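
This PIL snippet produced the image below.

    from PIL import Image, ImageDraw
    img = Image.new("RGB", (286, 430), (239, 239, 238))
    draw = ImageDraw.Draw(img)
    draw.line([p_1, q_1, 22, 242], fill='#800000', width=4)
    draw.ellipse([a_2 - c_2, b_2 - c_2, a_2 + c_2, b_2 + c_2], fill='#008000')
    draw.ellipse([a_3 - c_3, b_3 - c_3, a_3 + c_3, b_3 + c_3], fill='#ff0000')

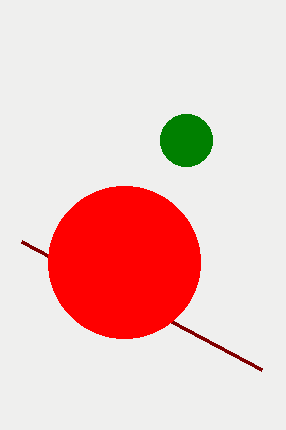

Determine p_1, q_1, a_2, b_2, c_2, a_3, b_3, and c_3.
p_1 = 262, q_1 = 370, a_2 = 186, b_2 = 140, c_2 = 26, a_3 = 124, b_3 = 262, c_3 = 76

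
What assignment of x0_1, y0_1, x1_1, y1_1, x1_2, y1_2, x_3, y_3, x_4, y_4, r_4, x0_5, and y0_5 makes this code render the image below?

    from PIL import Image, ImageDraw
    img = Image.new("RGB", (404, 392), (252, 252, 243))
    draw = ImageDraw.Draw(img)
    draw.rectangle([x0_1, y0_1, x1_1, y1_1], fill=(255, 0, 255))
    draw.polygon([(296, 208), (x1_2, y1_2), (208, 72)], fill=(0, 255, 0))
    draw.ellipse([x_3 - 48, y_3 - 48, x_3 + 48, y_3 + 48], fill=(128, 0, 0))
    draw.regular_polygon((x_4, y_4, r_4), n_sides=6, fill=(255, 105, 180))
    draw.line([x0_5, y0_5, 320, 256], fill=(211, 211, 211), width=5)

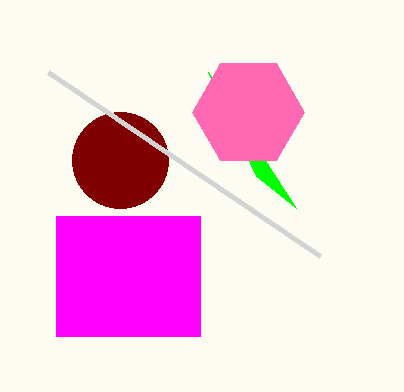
x0_1 = 56
y0_1 = 216
x1_1 = 200
y1_1 = 336
x1_2 = 256
y1_2 = 176
x_3 = 120
y_3 = 160
x_4 = 248
y_4 = 112
r_4 = 56
x0_5 = 48
y0_5 = 72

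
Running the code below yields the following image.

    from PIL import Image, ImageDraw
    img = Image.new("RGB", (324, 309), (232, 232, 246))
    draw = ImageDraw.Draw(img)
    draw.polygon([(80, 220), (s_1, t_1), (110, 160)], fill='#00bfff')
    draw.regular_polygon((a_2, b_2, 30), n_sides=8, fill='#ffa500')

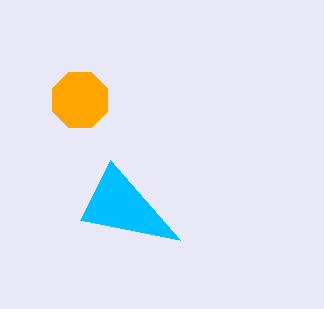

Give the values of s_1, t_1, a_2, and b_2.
s_1 = 180; t_1 = 240; a_2 = 80; b_2 = 100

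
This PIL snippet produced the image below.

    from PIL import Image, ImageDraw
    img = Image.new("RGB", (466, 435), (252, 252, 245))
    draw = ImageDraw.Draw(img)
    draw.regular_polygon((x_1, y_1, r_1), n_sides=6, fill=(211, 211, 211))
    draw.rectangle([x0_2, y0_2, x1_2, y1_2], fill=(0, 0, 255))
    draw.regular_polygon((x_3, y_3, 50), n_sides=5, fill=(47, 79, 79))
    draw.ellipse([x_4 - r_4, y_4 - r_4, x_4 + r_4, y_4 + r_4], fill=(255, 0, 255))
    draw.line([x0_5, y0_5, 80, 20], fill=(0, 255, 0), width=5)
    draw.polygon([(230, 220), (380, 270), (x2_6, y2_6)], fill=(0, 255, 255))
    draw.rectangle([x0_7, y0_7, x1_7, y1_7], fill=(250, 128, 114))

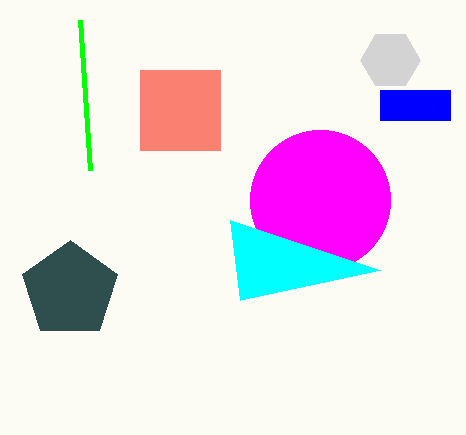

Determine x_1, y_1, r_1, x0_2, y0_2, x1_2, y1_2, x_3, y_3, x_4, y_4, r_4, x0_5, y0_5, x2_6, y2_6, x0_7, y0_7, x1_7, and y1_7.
x_1 = 390; y_1 = 60; r_1 = 30; x0_2 = 380; y0_2 = 90; x1_2 = 450; y1_2 = 120; x_3 = 70; y_3 = 290; x_4 = 320; y_4 = 200; r_4 = 70; x0_5 = 90; y0_5 = 170; x2_6 = 240; y2_6 = 300; x0_7 = 140; y0_7 = 70; x1_7 = 220; y1_7 = 150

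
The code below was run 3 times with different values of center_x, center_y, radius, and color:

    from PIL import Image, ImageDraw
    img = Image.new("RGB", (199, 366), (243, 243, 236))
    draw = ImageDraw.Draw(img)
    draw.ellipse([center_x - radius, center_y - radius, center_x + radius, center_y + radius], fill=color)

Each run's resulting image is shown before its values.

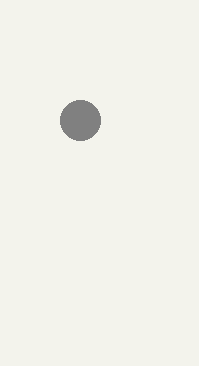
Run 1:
center_x = 80; center_y = 120; radius = 20; color = 'gray'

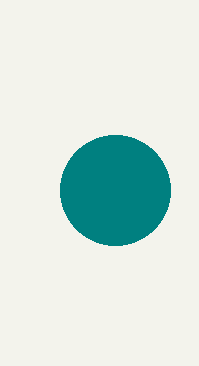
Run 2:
center_x = 115
center_y = 190
radius = 55
color = 'teal'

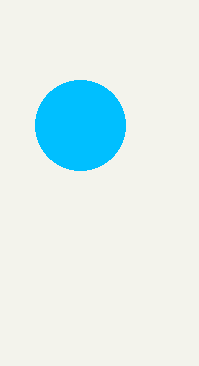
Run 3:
center_x = 80
center_y = 125
radius = 45
color = 'deepskyblue'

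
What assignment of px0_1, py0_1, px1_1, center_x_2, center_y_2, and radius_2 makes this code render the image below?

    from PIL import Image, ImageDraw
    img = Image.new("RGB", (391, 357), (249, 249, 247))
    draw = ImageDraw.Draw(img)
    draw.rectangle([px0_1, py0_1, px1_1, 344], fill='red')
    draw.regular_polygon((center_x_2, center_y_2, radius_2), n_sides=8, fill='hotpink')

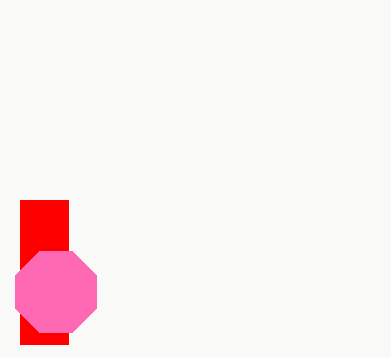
px0_1 = 20; py0_1 = 200; px1_1 = 68; center_x_2 = 56; center_y_2 = 292; radius_2 = 44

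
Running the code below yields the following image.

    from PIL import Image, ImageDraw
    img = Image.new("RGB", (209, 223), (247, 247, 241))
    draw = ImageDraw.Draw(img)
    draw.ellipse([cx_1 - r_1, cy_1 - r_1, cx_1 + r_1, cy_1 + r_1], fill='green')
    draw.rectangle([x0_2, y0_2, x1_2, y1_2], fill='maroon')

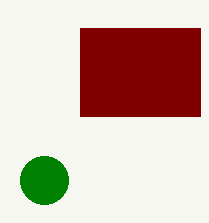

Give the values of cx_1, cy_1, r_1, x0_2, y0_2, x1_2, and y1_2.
cx_1 = 44, cy_1 = 180, r_1 = 24, x0_2 = 80, y0_2 = 28, x1_2 = 200, y1_2 = 116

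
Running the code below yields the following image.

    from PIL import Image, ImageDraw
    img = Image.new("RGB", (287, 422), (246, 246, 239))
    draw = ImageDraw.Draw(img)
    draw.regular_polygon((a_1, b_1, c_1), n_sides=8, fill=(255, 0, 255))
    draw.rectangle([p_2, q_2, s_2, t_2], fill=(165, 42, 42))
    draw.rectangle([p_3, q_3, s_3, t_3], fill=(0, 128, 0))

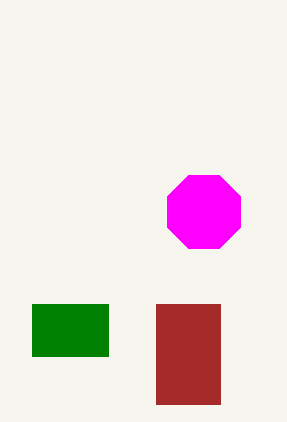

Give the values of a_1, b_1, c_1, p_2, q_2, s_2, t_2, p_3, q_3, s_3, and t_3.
a_1 = 204; b_1 = 212; c_1 = 40; p_2 = 156; q_2 = 304; s_2 = 220; t_2 = 404; p_3 = 32; q_3 = 304; s_3 = 108; t_3 = 356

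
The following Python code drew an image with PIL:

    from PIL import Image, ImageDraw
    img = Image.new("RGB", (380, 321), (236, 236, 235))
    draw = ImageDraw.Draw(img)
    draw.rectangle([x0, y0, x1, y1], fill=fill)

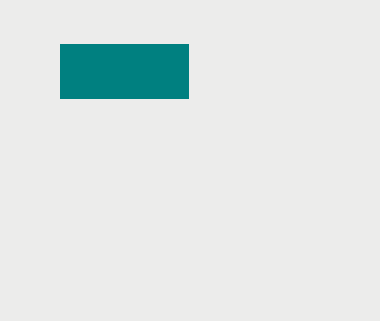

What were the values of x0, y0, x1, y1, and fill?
x0 = 60
y0 = 44
x1 = 188
y1 = 98
fill = 'teal'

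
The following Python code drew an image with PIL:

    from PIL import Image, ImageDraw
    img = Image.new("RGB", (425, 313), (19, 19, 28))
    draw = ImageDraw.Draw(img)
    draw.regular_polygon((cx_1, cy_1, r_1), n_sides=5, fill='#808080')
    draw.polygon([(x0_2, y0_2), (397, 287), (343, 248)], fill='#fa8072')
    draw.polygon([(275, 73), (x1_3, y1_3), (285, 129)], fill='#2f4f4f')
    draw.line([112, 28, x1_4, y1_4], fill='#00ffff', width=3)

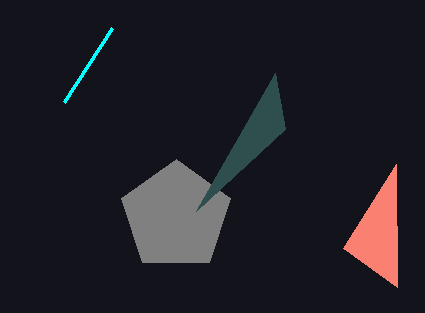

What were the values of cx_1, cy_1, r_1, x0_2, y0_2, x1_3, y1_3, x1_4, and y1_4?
cx_1 = 176; cy_1 = 216; r_1 = 57; x0_2 = 396; y0_2 = 164; x1_3 = 196; y1_3 = 211; x1_4 = 64; y1_4 = 102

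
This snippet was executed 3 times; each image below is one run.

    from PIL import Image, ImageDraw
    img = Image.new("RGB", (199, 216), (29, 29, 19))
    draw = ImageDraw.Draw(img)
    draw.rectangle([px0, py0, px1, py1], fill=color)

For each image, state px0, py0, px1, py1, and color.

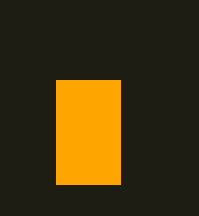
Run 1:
px0 = 56; py0 = 80; px1 = 120; py1 = 184; color = 'orange'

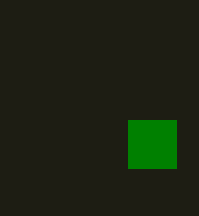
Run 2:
px0 = 128
py0 = 120
px1 = 176
py1 = 168
color = 'green'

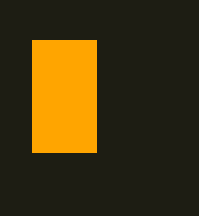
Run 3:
px0 = 32; py0 = 40; px1 = 96; py1 = 152; color = 'orange'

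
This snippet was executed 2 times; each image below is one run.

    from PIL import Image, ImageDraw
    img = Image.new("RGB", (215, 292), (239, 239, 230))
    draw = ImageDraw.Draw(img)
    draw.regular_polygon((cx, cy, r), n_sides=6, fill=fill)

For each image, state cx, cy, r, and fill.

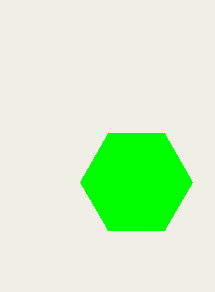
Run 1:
cx = 136; cy = 182; r = 56; fill = 'lime'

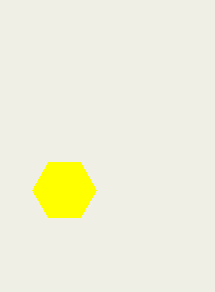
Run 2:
cx = 64
cy = 190
r = 32
fill = 'yellow'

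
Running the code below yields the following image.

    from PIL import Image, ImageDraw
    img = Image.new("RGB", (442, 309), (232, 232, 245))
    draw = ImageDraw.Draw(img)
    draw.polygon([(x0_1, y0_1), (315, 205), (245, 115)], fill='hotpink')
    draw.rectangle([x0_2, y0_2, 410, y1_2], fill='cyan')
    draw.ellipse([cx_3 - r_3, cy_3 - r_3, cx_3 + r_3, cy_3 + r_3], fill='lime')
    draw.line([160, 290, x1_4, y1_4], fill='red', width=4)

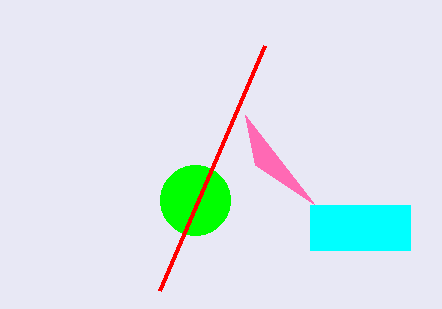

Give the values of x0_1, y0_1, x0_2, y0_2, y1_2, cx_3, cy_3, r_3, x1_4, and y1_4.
x0_1 = 255
y0_1 = 165
x0_2 = 310
y0_2 = 205
y1_2 = 250
cx_3 = 195
cy_3 = 200
r_3 = 35
x1_4 = 265
y1_4 = 45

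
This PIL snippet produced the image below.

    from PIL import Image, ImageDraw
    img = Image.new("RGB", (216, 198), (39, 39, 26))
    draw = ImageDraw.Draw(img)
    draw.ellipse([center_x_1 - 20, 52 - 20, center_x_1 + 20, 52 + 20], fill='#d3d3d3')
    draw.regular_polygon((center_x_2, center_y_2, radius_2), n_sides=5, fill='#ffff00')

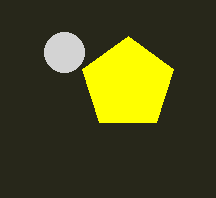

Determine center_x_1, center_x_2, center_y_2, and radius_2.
center_x_1 = 64
center_x_2 = 128
center_y_2 = 84
radius_2 = 48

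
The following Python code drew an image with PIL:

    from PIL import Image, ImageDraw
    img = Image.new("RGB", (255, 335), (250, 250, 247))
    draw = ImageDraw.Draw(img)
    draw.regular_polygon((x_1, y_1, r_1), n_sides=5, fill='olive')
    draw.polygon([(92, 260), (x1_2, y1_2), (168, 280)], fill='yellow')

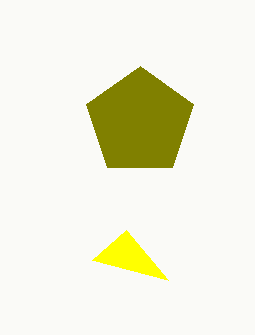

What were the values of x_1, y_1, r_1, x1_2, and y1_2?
x_1 = 140
y_1 = 122
r_1 = 56
x1_2 = 126
y1_2 = 230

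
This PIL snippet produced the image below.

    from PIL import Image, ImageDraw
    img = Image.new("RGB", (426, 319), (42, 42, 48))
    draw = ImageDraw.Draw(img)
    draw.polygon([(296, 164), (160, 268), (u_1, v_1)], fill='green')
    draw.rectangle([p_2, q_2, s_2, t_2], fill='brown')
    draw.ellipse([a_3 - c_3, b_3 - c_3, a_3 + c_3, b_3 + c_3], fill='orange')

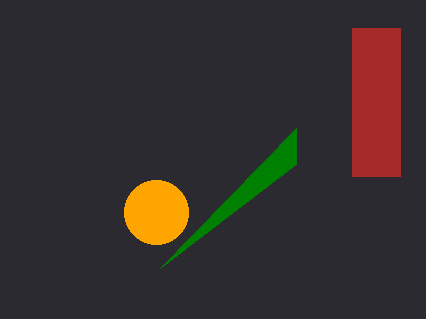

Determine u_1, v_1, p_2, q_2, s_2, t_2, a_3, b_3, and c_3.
u_1 = 296; v_1 = 128; p_2 = 352; q_2 = 28; s_2 = 400; t_2 = 176; a_3 = 156; b_3 = 212; c_3 = 32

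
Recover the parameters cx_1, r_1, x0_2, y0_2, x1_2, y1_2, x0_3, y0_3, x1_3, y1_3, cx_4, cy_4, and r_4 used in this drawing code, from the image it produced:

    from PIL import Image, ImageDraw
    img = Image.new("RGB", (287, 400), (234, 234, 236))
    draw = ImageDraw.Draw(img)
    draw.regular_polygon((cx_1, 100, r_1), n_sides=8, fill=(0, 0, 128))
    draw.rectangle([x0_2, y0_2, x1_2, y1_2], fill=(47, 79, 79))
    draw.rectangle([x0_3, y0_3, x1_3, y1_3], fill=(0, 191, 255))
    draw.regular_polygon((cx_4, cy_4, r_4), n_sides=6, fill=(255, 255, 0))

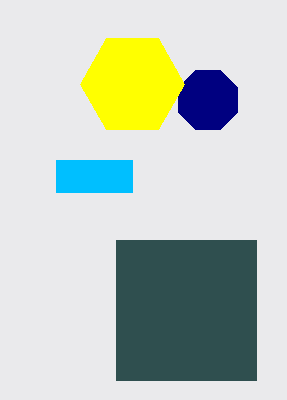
cx_1 = 208; r_1 = 32; x0_2 = 116; y0_2 = 240; x1_2 = 256; y1_2 = 380; x0_3 = 56; y0_3 = 160; x1_3 = 132; y1_3 = 192; cx_4 = 132; cy_4 = 84; r_4 = 52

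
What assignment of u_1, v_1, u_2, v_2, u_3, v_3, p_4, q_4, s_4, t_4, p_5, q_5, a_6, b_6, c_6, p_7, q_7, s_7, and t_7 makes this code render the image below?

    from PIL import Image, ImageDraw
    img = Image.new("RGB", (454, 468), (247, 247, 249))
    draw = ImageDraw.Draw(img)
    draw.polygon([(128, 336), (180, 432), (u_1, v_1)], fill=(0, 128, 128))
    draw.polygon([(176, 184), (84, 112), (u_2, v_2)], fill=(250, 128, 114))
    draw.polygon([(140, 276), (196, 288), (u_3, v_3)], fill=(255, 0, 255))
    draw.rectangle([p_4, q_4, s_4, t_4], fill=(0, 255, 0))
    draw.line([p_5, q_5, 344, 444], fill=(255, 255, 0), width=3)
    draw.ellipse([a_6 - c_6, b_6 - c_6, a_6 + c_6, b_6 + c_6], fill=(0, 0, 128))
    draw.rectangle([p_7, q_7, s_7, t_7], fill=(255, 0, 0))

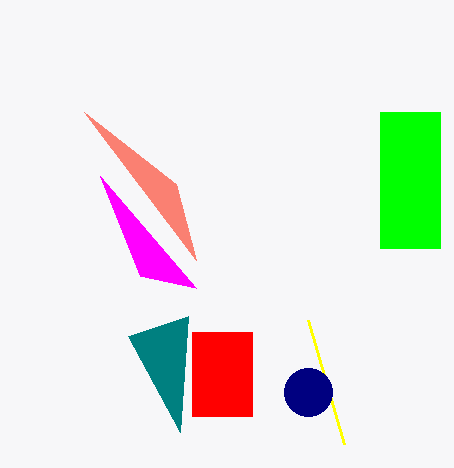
u_1 = 188; v_1 = 316; u_2 = 196; v_2 = 260; u_3 = 100; v_3 = 176; p_4 = 380; q_4 = 112; s_4 = 440; t_4 = 248; p_5 = 308; q_5 = 320; a_6 = 308; b_6 = 392; c_6 = 24; p_7 = 192; q_7 = 332; s_7 = 252; t_7 = 416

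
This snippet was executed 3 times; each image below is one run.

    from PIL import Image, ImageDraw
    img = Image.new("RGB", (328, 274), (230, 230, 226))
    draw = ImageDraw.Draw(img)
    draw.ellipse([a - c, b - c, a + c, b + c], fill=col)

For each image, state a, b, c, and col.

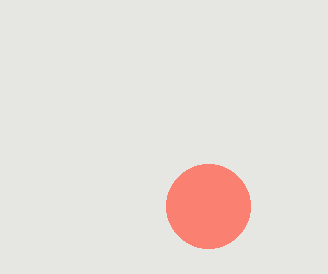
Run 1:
a = 208; b = 206; c = 42; col = 'salmon'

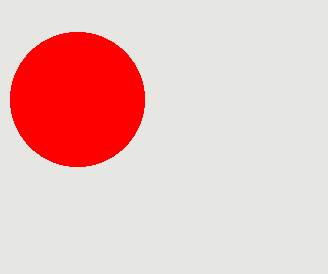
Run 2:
a = 77; b = 99; c = 67; col = 'red'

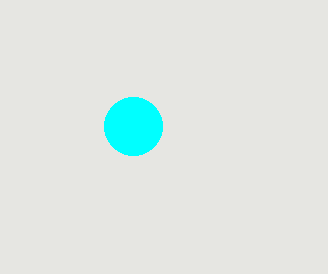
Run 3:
a = 133
b = 126
c = 29
col = 'cyan'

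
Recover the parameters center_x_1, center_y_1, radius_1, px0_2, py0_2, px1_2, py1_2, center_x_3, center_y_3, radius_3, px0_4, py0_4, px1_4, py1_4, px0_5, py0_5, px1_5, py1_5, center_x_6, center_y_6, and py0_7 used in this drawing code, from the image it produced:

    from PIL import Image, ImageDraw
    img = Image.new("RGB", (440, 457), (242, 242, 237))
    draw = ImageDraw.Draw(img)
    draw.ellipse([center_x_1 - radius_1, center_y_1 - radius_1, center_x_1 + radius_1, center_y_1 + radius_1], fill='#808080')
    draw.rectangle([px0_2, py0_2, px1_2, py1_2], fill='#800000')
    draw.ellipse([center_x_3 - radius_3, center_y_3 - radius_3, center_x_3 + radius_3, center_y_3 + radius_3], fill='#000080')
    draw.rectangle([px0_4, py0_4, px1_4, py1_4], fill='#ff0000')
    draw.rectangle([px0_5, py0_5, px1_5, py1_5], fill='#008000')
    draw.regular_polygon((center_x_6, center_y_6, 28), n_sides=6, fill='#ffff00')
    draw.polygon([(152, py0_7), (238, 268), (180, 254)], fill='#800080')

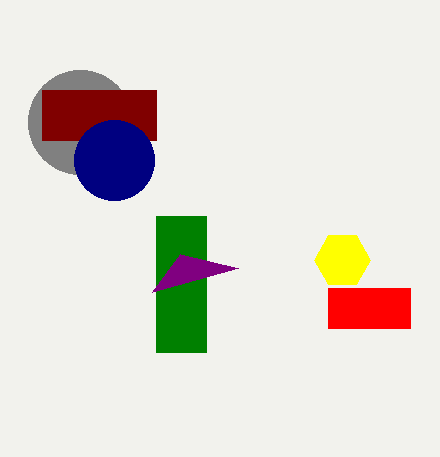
center_x_1 = 80, center_y_1 = 122, radius_1 = 52, px0_2 = 42, py0_2 = 90, px1_2 = 156, py1_2 = 140, center_x_3 = 114, center_y_3 = 160, radius_3 = 40, px0_4 = 328, py0_4 = 288, px1_4 = 410, py1_4 = 328, px0_5 = 156, py0_5 = 216, px1_5 = 206, py1_5 = 352, center_x_6 = 342, center_y_6 = 260, py0_7 = 292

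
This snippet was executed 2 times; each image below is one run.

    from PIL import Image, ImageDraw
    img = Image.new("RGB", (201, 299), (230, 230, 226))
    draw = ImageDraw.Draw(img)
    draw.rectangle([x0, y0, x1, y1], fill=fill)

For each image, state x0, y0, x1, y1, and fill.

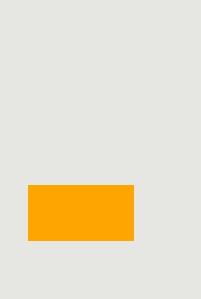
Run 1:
x0 = 28; y0 = 185; x1 = 133; y1 = 240; fill = 'orange'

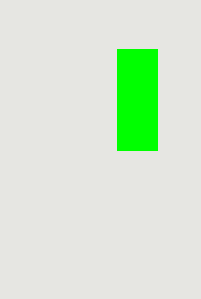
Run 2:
x0 = 117; y0 = 49; x1 = 157; y1 = 150; fill = 'lime'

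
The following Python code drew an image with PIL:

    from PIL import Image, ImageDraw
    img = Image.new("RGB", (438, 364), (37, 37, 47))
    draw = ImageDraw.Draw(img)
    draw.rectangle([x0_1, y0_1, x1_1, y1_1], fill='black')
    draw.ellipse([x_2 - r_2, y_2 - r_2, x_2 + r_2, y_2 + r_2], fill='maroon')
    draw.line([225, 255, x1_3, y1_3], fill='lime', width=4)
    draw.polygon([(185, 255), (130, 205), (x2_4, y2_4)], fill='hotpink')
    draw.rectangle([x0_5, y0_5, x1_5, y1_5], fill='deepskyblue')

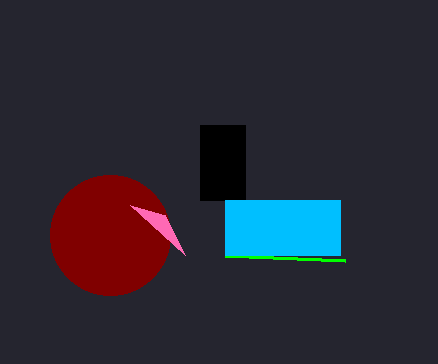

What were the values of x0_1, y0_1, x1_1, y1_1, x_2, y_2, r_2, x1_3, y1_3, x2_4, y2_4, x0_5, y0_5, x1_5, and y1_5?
x0_1 = 200
y0_1 = 125
x1_1 = 245
y1_1 = 200
x_2 = 110
y_2 = 235
r_2 = 60
x1_3 = 345
y1_3 = 260
x2_4 = 165
y2_4 = 215
x0_5 = 225
y0_5 = 200
x1_5 = 340
y1_5 = 255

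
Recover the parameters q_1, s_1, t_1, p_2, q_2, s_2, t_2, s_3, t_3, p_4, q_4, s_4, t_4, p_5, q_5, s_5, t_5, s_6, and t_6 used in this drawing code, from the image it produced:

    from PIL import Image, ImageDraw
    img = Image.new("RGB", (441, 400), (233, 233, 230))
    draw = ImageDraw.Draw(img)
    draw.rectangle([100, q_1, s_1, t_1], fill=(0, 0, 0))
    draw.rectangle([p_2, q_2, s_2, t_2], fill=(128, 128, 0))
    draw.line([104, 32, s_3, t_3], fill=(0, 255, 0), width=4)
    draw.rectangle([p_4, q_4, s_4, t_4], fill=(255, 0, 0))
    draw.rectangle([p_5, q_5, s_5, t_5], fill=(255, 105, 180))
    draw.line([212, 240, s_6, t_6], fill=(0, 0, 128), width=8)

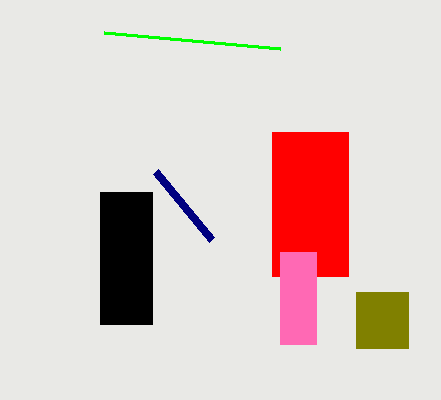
q_1 = 192; s_1 = 152; t_1 = 324; p_2 = 356; q_2 = 292; s_2 = 408; t_2 = 348; s_3 = 280; t_3 = 48; p_4 = 272; q_4 = 132; s_4 = 348; t_4 = 276; p_5 = 280; q_5 = 252; s_5 = 316; t_5 = 344; s_6 = 156; t_6 = 172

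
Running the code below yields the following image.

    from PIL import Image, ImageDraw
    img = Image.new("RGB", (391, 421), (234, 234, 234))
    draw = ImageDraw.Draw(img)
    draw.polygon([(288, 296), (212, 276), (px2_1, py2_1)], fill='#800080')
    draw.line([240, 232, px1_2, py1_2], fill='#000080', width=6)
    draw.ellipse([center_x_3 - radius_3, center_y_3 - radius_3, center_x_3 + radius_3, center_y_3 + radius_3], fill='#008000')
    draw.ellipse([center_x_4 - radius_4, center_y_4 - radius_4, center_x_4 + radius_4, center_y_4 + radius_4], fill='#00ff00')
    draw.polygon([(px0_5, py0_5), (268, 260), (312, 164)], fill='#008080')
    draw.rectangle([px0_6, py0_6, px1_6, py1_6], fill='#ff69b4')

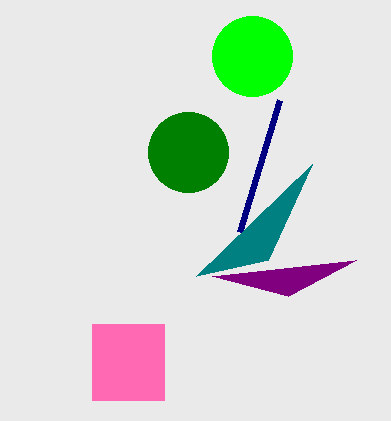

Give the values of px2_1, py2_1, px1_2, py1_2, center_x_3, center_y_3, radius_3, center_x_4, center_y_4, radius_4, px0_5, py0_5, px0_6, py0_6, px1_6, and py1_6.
px2_1 = 356, py2_1 = 260, px1_2 = 280, py1_2 = 100, center_x_3 = 188, center_y_3 = 152, radius_3 = 40, center_x_4 = 252, center_y_4 = 56, radius_4 = 40, px0_5 = 196, py0_5 = 276, px0_6 = 92, py0_6 = 324, px1_6 = 164, py1_6 = 400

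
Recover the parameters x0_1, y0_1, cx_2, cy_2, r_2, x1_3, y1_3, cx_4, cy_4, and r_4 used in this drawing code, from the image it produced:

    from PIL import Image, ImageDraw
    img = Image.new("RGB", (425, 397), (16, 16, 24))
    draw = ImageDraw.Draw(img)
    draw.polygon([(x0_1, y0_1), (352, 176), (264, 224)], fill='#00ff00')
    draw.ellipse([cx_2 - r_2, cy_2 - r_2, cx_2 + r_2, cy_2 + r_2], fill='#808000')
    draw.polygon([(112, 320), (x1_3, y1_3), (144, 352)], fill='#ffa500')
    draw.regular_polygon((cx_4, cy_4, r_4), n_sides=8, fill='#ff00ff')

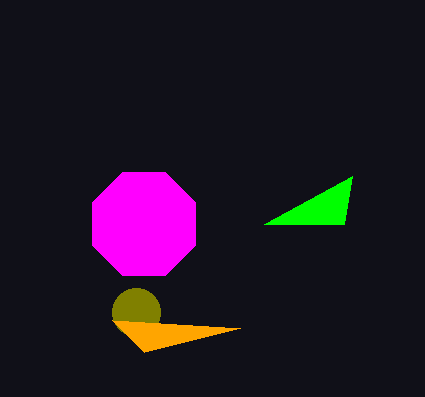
x0_1 = 344, y0_1 = 224, cx_2 = 136, cy_2 = 312, r_2 = 24, x1_3 = 240, y1_3 = 328, cx_4 = 144, cy_4 = 224, r_4 = 56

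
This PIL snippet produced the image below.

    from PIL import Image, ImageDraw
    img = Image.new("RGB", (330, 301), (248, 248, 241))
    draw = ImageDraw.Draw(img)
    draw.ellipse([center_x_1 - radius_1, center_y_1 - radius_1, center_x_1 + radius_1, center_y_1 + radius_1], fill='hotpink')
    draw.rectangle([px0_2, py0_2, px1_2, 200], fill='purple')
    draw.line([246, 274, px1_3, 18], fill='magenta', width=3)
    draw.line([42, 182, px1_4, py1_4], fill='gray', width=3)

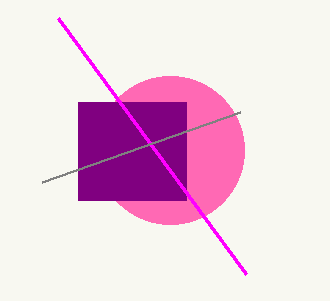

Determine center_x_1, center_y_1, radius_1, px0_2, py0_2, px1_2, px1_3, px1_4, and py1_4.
center_x_1 = 170
center_y_1 = 150
radius_1 = 74
px0_2 = 78
py0_2 = 102
px1_2 = 186
px1_3 = 58
px1_4 = 240
py1_4 = 112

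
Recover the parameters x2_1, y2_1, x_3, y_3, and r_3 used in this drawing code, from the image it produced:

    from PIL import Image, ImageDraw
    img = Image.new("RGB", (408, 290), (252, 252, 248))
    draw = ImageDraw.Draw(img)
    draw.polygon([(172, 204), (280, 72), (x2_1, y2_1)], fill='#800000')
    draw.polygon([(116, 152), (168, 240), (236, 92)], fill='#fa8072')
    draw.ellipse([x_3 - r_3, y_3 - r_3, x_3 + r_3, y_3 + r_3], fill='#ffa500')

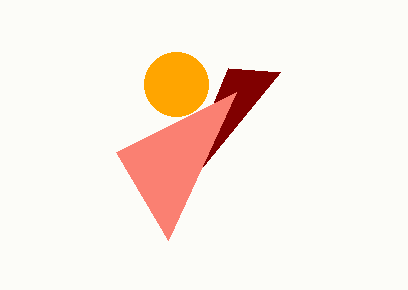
x2_1 = 228, y2_1 = 68, x_3 = 176, y_3 = 84, r_3 = 32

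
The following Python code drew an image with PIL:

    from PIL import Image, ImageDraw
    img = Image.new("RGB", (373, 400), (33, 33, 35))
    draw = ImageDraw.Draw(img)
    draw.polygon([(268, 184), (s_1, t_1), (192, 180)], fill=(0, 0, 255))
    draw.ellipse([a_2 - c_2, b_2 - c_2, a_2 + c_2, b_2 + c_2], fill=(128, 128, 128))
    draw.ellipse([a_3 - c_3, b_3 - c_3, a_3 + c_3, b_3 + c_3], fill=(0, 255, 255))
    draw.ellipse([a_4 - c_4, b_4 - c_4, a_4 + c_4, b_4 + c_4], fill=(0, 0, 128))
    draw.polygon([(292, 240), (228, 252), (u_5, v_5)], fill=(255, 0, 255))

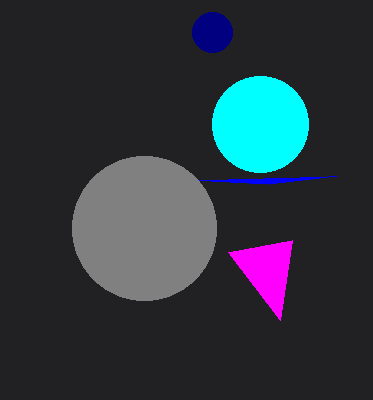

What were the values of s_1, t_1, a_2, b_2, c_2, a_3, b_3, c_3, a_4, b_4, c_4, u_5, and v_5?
s_1 = 336; t_1 = 176; a_2 = 144; b_2 = 228; c_2 = 72; a_3 = 260; b_3 = 124; c_3 = 48; a_4 = 212; b_4 = 32; c_4 = 20; u_5 = 280; v_5 = 320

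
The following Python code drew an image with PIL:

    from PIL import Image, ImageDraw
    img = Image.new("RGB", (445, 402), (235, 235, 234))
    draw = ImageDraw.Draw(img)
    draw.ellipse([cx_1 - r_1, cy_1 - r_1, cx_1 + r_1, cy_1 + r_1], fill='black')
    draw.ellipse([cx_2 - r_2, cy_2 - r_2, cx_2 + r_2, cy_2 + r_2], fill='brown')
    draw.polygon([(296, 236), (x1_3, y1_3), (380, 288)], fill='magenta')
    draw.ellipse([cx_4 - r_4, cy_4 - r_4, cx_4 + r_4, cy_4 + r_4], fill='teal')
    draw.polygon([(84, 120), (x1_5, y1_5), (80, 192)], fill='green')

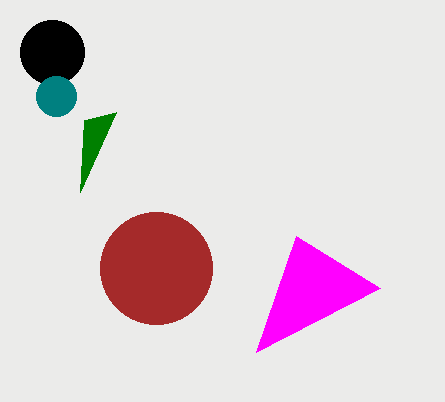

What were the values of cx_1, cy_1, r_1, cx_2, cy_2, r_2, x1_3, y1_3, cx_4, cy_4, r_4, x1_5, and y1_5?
cx_1 = 52; cy_1 = 52; r_1 = 32; cx_2 = 156; cy_2 = 268; r_2 = 56; x1_3 = 256; y1_3 = 352; cx_4 = 56; cy_4 = 96; r_4 = 20; x1_5 = 116; y1_5 = 112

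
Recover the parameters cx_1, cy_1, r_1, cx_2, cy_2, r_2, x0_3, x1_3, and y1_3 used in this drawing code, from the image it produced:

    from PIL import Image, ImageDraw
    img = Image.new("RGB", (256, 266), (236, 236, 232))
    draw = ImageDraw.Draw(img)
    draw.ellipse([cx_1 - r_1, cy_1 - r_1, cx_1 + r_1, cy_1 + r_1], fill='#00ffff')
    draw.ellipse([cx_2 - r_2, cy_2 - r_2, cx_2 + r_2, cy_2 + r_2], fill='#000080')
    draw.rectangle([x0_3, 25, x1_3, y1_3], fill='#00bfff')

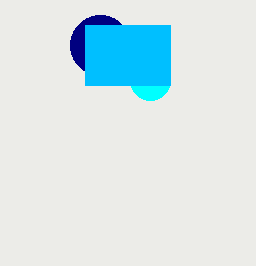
cx_1 = 150, cy_1 = 80, r_1 = 20, cx_2 = 100, cy_2 = 45, r_2 = 30, x0_3 = 85, x1_3 = 170, y1_3 = 85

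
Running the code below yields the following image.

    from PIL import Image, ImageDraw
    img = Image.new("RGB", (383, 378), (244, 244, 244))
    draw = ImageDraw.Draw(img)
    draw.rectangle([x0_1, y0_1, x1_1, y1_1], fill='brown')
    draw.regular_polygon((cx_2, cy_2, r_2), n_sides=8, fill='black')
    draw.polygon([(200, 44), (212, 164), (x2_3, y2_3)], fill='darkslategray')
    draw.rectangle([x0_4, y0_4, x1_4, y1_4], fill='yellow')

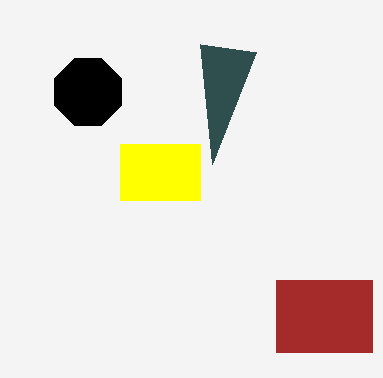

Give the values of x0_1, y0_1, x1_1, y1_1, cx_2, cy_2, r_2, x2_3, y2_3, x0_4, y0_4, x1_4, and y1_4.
x0_1 = 276; y0_1 = 280; x1_1 = 372; y1_1 = 352; cx_2 = 88; cy_2 = 92; r_2 = 36; x2_3 = 256; y2_3 = 52; x0_4 = 120; y0_4 = 144; x1_4 = 200; y1_4 = 200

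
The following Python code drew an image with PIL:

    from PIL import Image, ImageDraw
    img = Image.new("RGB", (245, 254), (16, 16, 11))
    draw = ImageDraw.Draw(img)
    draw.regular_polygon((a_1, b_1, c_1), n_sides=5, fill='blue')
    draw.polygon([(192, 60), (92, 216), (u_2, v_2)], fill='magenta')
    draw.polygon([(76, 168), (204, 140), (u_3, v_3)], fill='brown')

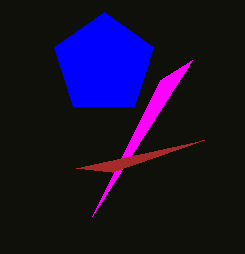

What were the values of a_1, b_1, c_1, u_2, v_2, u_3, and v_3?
a_1 = 104, b_1 = 64, c_1 = 52, u_2 = 160, v_2 = 80, u_3 = 112, v_3 = 172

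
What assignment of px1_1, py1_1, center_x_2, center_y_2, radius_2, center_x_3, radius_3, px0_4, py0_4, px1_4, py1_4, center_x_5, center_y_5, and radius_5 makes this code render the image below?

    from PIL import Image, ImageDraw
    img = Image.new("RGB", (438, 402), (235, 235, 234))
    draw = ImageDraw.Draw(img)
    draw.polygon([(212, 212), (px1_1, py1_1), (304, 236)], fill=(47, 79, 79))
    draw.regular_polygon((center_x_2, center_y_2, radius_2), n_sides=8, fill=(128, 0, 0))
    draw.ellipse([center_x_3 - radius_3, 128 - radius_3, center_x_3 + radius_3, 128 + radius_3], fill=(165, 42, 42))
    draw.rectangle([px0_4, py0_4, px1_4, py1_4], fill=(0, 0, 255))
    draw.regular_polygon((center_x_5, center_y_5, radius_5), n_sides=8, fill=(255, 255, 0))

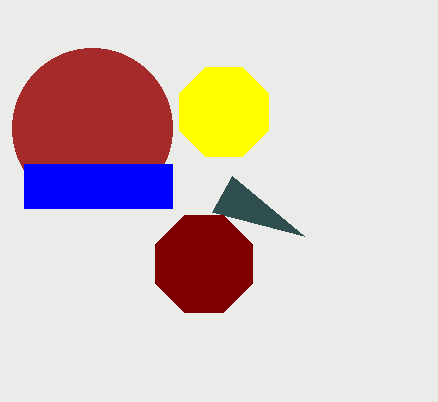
px1_1 = 232, py1_1 = 176, center_x_2 = 204, center_y_2 = 264, radius_2 = 52, center_x_3 = 92, radius_3 = 80, px0_4 = 24, py0_4 = 164, px1_4 = 172, py1_4 = 208, center_x_5 = 224, center_y_5 = 112, radius_5 = 48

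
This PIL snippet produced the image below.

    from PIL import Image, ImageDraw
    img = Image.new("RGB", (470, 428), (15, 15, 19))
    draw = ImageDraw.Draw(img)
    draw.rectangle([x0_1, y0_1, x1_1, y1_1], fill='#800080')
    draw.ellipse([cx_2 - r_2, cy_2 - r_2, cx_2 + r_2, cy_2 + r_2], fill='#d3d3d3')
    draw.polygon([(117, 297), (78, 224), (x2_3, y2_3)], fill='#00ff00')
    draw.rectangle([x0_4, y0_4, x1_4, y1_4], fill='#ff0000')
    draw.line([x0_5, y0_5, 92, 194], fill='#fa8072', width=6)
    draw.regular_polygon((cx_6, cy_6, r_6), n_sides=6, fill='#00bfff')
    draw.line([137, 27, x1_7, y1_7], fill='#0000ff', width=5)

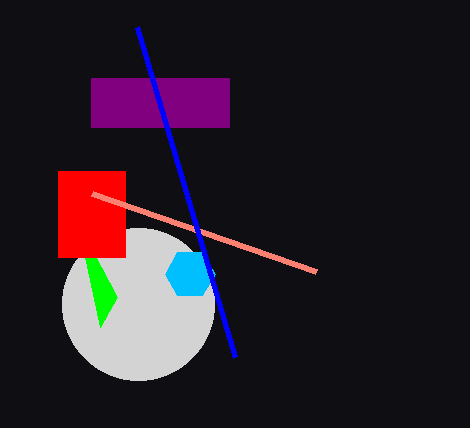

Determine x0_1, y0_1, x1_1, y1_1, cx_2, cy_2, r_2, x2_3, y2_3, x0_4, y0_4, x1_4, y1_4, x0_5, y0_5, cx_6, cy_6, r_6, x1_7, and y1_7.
x0_1 = 91; y0_1 = 78; x1_1 = 229; y1_1 = 127; cx_2 = 138; cy_2 = 304; r_2 = 76; x2_3 = 100; y2_3 = 327; x0_4 = 58; y0_4 = 171; x1_4 = 125; y1_4 = 257; x0_5 = 316; y0_5 = 272; cx_6 = 190; cy_6 = 274; r_6 = 25; x1_7 = 235; y1_7 = 357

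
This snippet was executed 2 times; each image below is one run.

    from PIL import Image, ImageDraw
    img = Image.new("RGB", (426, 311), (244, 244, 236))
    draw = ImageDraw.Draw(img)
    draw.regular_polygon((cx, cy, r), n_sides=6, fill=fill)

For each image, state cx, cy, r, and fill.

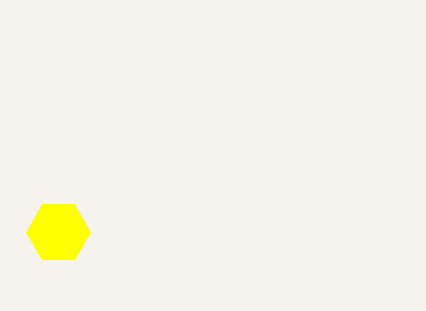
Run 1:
cx = 58
cy = 232
r = 32
fill = 'yellow'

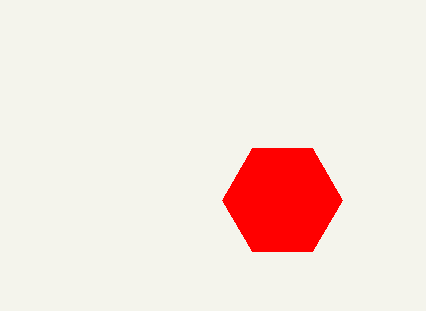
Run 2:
cx = 282
cy = 200
r = 60
fill = 'red'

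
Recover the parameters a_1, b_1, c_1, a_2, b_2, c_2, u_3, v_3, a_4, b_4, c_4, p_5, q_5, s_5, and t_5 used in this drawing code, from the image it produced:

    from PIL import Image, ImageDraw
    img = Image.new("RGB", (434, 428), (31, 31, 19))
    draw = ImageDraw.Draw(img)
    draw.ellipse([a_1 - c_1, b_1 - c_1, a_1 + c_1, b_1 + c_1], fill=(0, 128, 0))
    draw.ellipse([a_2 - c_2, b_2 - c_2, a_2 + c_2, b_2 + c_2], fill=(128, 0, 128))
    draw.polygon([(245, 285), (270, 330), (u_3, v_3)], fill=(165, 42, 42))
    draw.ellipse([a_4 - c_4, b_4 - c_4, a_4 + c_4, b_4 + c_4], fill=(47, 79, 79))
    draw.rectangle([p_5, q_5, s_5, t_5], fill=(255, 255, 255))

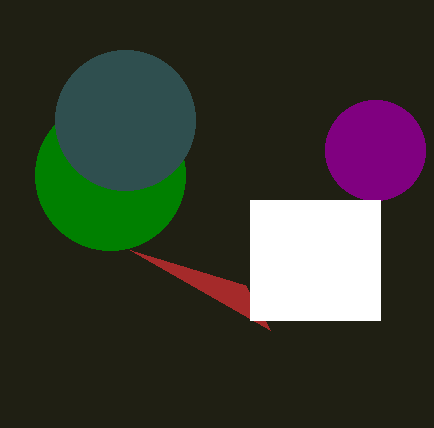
a_1 = 110; b_1 = 175; c_1 = 75; a_2 = 375; b_2 = 150; c_2 = 50; u_3 = 130; v_3 = 250; a_4 = 125; b_4 = 120; c_4 = 70; p_5 = 250; q_5 = 200; s_5 = 380; t_5 = 320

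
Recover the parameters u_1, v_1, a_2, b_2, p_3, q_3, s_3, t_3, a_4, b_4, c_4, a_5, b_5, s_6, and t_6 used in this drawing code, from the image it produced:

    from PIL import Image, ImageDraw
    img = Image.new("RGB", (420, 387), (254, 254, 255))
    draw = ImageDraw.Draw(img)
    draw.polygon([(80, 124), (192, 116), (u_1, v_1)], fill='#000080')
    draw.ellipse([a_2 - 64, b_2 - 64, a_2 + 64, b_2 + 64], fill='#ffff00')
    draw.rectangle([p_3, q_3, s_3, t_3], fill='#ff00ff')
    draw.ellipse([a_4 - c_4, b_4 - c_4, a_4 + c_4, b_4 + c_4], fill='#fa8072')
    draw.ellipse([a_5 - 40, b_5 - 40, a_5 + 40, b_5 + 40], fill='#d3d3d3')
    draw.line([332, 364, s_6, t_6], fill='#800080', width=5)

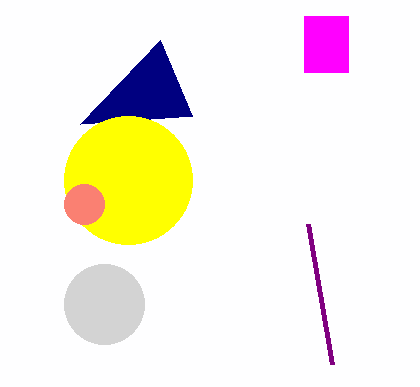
u_1 = 160, v_1 = 40, a_2 = 128, b_2 = 180, p_3 = 304, q_3 = 16, s_3 = 348, t_3 = 72, a_4 = 84, b_4 = 204, c_4 = 20, a_5 = 104, b_5 = 304, s_6 = 308, t_6 = 224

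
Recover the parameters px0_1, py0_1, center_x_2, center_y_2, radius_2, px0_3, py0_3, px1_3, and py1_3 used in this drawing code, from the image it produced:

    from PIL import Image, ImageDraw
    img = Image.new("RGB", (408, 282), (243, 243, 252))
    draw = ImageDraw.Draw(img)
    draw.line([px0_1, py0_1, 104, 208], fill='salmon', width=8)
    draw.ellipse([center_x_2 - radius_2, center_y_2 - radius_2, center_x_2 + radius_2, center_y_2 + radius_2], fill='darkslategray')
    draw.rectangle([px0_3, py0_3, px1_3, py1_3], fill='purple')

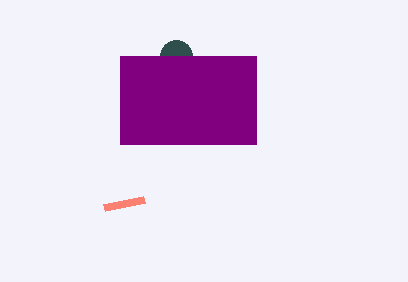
px0_1 = 144
py0_1 = 200
center_x_2 = 176
center_y_2 = 56
radius_2 = 16
px0_3 = 120
py0_3 = 56
px1_3 = 256
py1_3 = 144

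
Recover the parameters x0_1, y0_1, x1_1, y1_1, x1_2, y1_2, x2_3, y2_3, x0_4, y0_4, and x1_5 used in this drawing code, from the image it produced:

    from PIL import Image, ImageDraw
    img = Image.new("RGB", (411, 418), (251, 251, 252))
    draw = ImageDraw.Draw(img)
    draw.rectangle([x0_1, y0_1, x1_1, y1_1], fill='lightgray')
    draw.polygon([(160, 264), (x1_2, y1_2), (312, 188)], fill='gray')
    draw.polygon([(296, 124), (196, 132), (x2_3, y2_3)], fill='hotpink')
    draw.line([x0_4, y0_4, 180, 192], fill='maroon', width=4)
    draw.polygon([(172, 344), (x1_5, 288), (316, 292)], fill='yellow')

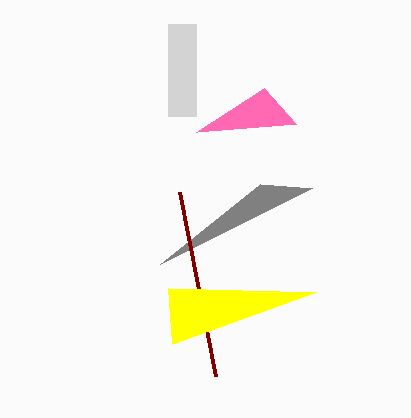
x0_1 = 168
y0_1 = 24
x1_1 = 196
y1_1 = 116
x1_2 = 260
y1_2 = 184
x2_3 = 264
y2_3 = 88
x0_4 = 216
y0_4 = 376
x1_5 = 168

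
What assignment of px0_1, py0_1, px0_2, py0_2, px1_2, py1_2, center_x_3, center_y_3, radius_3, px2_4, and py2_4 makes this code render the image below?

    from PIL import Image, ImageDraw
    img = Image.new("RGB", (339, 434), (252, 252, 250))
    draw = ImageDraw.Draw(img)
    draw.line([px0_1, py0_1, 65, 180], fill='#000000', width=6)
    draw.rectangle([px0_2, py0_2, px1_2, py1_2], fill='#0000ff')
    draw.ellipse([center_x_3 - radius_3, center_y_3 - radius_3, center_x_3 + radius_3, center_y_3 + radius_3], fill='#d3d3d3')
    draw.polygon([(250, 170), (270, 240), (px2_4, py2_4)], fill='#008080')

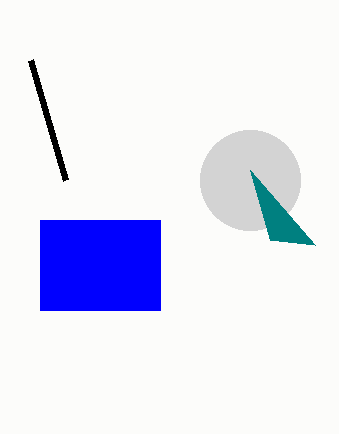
px0_1 = 30, py0_1 = 60, px0_2 = 40, py0_2 = 220, px1_2 = 160, py1_2 = 310, center_x_3 = 250, center_y_3 = 180, radius_3 = 50, px2_4 = 315, py2_4 = 245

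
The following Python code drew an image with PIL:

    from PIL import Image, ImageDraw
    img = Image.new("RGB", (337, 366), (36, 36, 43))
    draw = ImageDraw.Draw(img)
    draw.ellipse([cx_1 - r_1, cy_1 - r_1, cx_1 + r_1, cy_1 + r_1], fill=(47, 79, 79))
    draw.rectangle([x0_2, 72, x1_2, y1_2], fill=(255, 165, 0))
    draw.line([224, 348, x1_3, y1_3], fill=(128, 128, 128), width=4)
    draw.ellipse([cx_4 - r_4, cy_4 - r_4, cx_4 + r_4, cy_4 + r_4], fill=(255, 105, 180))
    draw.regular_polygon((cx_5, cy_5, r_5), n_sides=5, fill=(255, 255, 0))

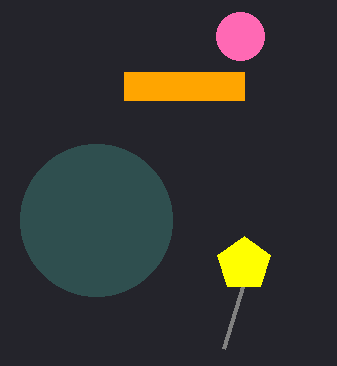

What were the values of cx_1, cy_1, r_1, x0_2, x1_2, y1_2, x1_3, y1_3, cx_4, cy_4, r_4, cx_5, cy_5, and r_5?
cx_1 = 96
cy_1 = 220
r_1 = 76
x0_2 = 124
x1_2 = 244
y1_2 = 100
x1_3 = 256
y1_3 = 244
cx_4 = 240
cy_4 = 36
r_4 = 24
cx_5 = 244
cy_5 = 264
r_5 = 28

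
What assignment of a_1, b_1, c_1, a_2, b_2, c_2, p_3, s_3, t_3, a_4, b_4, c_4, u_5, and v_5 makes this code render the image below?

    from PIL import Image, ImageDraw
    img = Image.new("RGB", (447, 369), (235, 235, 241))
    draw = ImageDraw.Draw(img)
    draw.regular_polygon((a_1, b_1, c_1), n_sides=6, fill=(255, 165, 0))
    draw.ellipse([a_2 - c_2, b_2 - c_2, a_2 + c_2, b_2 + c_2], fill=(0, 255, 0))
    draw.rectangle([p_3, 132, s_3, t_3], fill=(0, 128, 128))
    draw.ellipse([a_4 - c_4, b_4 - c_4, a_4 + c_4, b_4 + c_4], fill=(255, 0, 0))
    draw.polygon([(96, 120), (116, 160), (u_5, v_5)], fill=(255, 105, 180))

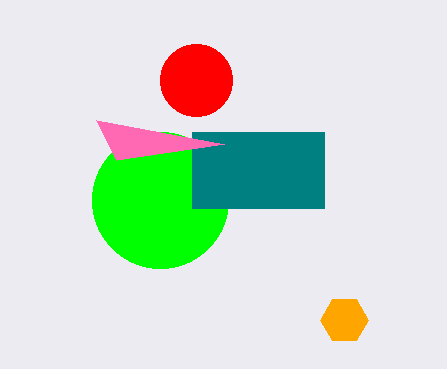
a_1 = 344, b_1 = 320, c_1 = 24, a_2 = 160, b_2 = 200, c_2 = 68, p_3 = 192, s_3 = 324, t_3 = 208, a_4 = 196, b_4 = 80, c_4 = 36, u_5 = 224, v_5 = 144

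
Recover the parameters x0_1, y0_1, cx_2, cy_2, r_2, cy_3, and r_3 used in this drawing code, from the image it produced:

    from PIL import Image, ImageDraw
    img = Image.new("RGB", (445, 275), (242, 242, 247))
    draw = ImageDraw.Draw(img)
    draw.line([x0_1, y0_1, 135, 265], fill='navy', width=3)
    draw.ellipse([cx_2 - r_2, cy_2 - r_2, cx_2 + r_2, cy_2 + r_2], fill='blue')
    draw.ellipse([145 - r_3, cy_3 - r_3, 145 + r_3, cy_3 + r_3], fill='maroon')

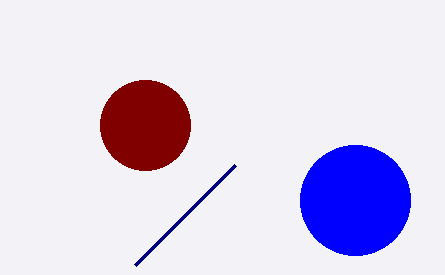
x0_1 = 235
y0_1 = 165
cx_2 = 355
cy_2 = 200
r_2 = 55
cy_3 = 125
r_3 = 45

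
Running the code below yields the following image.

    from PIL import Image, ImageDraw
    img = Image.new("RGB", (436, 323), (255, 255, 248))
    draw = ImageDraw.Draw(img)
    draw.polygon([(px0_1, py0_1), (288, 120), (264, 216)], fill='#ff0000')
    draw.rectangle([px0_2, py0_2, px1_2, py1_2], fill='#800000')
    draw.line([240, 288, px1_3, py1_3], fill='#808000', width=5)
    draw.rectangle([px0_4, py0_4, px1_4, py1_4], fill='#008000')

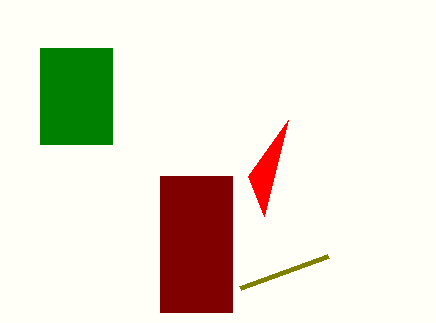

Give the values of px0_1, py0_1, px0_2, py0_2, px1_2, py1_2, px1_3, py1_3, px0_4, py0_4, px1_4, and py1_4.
px0_1 = 248, py0_1 = 176, px0_2 = 160, py0_2 = 176, px1_2 = 232, py1_2 = 312, px1_3 = 328, py1_3 = 256, px0_4 = 40, py0_4 = 48, px1_4 = 112, py1_4 = 144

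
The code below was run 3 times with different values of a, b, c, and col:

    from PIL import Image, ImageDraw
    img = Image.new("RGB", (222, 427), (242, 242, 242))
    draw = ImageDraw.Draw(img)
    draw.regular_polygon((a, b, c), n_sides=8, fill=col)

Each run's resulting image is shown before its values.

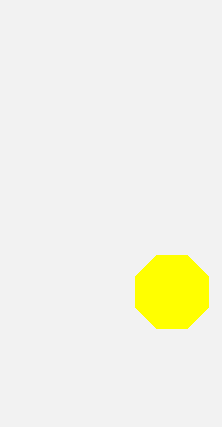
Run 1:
a = 172; b = 292; c = 40; col = 'yellow'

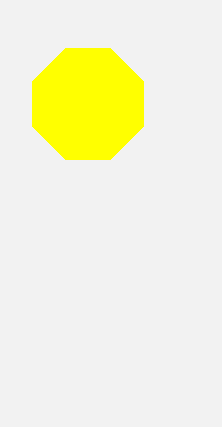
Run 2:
a = 88; b = 104; c = 60; col = 'yellow'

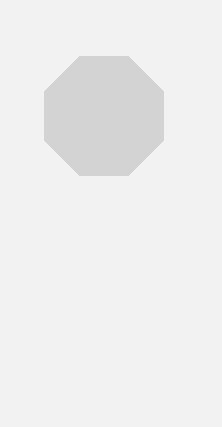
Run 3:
a = 104; b = 116; c = 64; col = 'lightgray'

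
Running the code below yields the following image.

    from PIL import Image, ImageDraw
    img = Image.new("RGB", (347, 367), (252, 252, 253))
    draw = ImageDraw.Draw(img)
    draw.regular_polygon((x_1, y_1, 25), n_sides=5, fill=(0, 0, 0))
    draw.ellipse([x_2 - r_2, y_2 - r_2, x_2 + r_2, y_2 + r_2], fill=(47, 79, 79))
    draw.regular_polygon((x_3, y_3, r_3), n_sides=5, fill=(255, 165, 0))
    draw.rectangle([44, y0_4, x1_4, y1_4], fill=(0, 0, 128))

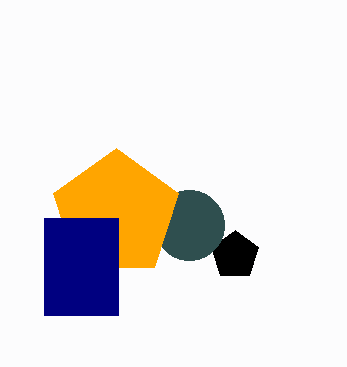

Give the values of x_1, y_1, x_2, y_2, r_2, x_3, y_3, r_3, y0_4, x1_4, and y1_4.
x_1 = 235, y_1 = 255, x_2 = 189, y_2 = 225, r_2 = 35, x_3 = 116, y_3 = 214, r_3 = 66, y0_4 = 218, x1_4 = 118, y1_4 = 315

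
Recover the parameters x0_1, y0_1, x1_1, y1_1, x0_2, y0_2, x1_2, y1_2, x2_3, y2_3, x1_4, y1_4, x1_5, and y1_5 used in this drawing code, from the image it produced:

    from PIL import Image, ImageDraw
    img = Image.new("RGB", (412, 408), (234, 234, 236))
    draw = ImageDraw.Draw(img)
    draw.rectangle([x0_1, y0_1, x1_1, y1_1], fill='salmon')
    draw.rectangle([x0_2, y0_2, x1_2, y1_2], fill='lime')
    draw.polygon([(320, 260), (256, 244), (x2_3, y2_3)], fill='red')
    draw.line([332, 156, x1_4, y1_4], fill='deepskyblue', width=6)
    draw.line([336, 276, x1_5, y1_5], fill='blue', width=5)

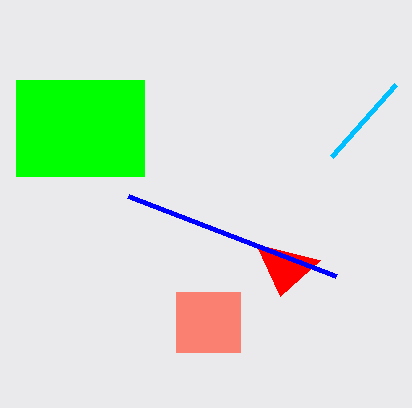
x0_1 = 176; y0_1 = 292; x1_1 = 240; y1_1 = 352; x0_2 = 16; y0_2 = 80; x1_2 = 144; y1_2 = 176; x2_3 = 280; y2_3 = 296; x1_4 = 396; y1_4 = 84; x1_5 = 128; y1_5 = 196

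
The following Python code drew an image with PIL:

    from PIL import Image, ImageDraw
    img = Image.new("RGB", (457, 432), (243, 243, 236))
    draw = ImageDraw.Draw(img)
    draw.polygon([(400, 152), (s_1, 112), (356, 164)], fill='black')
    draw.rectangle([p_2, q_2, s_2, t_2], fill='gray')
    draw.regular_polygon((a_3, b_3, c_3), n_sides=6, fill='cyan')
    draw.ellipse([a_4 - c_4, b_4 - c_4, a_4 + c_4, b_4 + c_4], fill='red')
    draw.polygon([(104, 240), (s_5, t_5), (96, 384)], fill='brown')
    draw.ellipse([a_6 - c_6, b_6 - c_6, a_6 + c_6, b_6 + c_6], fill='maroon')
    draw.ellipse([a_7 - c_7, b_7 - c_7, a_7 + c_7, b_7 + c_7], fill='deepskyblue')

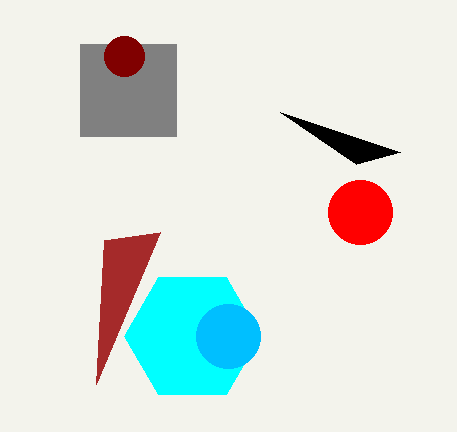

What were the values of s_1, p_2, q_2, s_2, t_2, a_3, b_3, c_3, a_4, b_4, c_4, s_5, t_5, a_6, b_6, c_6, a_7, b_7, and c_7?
s_1 = 280
p_2 = 80
q_2 = 44
s_2 = 176
t_2 = 136
a_3 = 192
b_3 = 336
c_3 = 68
a_4 = 360
b_4 = 212
c_4 = 32
s_5 = 160
t_5 = 232
a_6 = 124
b_6 = 56
c_6 = 20
a_7 = 228
b_7 = 336
c_7 = 32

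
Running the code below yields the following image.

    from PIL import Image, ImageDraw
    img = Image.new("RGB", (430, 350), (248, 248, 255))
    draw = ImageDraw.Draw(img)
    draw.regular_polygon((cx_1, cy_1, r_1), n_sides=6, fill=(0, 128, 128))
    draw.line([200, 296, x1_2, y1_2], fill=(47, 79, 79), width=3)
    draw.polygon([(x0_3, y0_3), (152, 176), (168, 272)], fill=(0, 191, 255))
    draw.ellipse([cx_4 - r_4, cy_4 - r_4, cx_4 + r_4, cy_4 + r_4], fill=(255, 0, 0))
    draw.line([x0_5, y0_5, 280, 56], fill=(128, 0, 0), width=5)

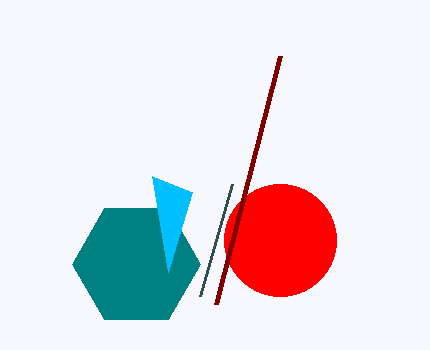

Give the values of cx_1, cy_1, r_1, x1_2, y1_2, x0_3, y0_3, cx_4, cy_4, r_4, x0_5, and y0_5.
cx_1 = 136, cy_1 = 264, r_1 = 64, x1_2 = 232, y1_2 = 184, x0_3 = 192, y0_3 = 192, cx_4 = 280, cy_4 = 240, r_4 = 56, x0_5 = 216, y0_5 = 304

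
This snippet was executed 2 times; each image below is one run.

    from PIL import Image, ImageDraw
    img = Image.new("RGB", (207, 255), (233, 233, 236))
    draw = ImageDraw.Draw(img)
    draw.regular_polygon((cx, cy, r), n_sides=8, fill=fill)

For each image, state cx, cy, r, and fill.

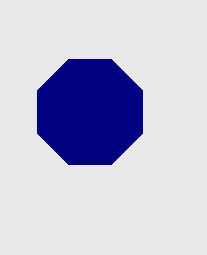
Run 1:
cx = 90, cy = 112, r = 57, fill = 'navy'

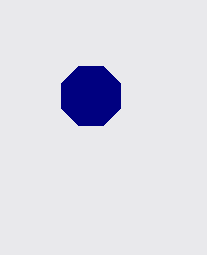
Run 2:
cx = 91, cy = 96, r = 32, fill = 'navy'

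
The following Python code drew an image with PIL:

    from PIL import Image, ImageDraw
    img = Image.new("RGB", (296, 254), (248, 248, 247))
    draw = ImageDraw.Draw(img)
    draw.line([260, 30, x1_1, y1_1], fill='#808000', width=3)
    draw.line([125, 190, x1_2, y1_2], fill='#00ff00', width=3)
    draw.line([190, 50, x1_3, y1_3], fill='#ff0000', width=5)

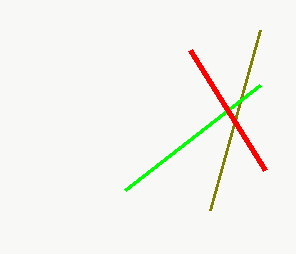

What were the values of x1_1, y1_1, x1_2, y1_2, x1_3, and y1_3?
x1_1 = 210; y1_1 = 210; x1_2 = 260; y1_2 = 85; x1_3 = 265; y1_3 = 170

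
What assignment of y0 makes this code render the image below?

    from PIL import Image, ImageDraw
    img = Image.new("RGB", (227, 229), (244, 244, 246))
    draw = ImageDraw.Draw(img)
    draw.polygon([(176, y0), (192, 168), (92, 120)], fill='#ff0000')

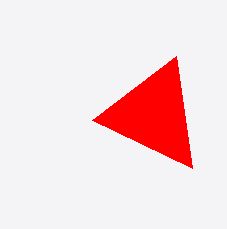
y0 = 56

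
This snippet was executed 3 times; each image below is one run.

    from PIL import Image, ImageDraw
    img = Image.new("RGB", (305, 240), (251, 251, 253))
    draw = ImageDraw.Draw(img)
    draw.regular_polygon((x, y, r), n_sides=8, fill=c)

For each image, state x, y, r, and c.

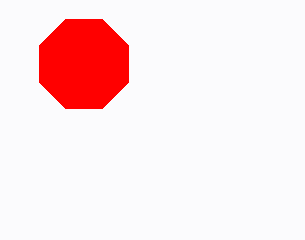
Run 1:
x = 84; y = 64; r = 48; c = 'red'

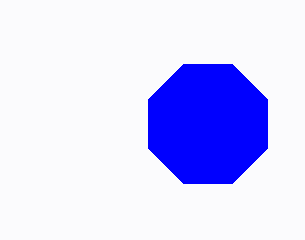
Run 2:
x = 208; y = 124; r = 64; c = 'blue'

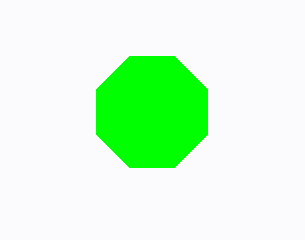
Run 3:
x = 152; y = 112; r = 60; c = 'lime'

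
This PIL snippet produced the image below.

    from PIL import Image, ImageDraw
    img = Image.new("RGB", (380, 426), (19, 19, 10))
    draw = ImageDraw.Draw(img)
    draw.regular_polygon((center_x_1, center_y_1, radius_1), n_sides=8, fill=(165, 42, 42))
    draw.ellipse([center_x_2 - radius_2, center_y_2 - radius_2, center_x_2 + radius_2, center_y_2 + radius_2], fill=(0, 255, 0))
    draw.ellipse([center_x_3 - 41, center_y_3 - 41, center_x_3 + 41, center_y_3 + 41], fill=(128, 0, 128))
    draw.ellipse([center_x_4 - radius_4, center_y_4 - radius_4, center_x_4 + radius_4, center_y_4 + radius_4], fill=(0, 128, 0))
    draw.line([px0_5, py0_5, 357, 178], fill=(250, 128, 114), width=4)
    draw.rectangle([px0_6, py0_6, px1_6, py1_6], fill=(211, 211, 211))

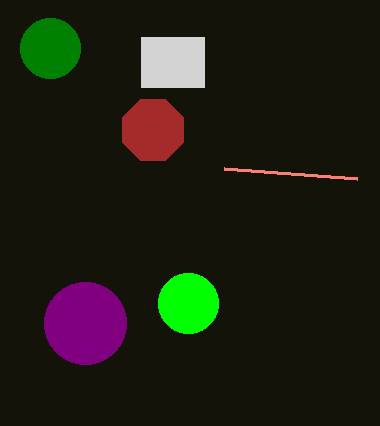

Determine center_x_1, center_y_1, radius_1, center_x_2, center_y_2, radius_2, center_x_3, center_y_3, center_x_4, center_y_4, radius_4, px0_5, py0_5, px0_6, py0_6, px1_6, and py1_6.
center_x_1 = 153, center_y_1 = 130, radius_1 = 33, center_x_2 = 188, center_y_2 = 303, radius_2 = 30, center_x_3 = 85, center_y_3 = 323, center_x_4 = 50, center_y_4 = 48, radius_4 = 30, px0_5 = 224, py0_5 = 168, px0_6 = 141, py0_6 = 37, px1_6 = 204, py1_6 = 87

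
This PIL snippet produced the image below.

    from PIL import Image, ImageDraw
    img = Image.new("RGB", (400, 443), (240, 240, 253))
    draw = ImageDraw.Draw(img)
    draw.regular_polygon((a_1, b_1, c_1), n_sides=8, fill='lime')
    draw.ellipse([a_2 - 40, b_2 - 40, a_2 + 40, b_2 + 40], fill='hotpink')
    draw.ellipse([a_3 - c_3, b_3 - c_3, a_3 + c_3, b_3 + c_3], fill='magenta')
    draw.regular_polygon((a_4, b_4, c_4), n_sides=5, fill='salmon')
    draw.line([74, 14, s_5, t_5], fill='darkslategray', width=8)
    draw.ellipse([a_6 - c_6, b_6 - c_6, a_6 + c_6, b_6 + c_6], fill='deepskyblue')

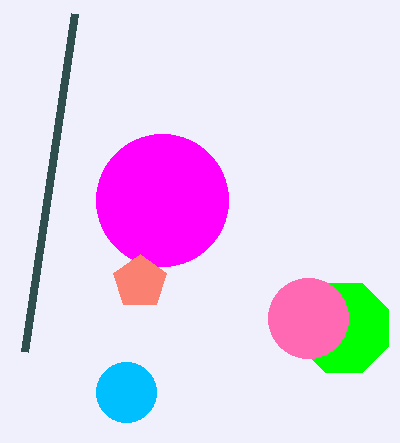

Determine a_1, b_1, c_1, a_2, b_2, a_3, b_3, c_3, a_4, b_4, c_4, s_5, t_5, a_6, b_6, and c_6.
a_1 = 344; b_1 = 328; c_1 = 48; a_2 = 308; b_2 = 318; a_3 = 162; b_3 = 200; c_3 = 66; a_4 = 140; b_4 = 282; c_4 = 28; s_5 = 24; t_5 = 352; a_6 = 126; b_6 = 392; c_6 = 30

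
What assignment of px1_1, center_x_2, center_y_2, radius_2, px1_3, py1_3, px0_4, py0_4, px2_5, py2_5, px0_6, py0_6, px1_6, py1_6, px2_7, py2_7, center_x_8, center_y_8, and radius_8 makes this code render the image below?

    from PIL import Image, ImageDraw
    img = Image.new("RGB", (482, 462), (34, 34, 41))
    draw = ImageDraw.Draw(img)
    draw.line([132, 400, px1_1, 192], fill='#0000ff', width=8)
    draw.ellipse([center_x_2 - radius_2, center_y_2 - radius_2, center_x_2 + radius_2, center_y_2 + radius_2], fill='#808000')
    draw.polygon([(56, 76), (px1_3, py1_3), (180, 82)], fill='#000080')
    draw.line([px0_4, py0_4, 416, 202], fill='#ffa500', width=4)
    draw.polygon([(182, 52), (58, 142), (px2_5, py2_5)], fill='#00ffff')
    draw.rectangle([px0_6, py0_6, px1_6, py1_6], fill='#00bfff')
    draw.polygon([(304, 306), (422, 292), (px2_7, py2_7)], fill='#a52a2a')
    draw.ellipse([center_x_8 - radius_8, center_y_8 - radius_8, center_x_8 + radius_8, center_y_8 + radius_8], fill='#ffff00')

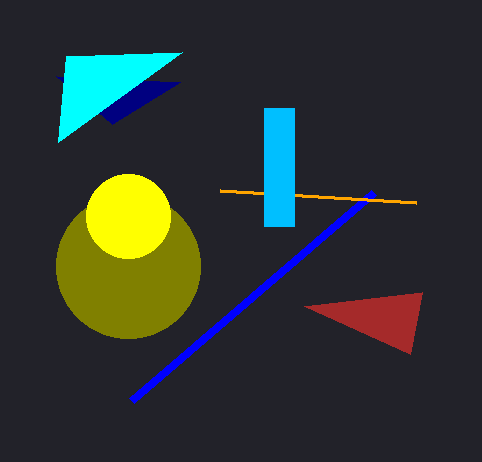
px1_1 = 374
center_x_2 = 128
center_y_2 = 266
radius_2 = 72
px1_3 = 112
py1_3 = 124
px0_4 = 220
py0_4 = 190
px2_5 = 66
py2_5 = 56
px0_6 = 264
py0_6 = 108
px1_6 = 294
py1_6 = 226
px2_7 = 410
py2_7 = 354
center_x_8 = 128
center_y_8 = 216
radius_8 = 42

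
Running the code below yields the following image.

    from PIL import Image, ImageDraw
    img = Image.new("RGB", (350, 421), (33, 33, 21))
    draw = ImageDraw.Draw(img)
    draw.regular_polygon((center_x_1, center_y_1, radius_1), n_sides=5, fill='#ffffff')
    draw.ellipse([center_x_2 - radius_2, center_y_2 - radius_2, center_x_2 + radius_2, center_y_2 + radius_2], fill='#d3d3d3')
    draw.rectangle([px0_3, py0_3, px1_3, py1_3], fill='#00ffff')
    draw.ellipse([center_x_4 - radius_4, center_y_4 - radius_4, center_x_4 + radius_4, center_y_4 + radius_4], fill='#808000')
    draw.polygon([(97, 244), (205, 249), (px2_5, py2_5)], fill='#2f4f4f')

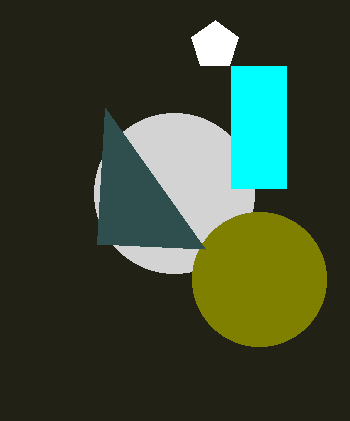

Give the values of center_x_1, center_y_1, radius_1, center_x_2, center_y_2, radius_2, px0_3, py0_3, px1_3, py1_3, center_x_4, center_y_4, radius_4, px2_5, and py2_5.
center_x_1 = 215
center_y_1 = 45
radius_1 = 25
center_x_2 = 174
center_y_2 = 193
radius_2 = 80
px0_3 = 231
py0_3 = 66
px1_3 = 286
py1_3 = 188
center_x_4 = 259
center_y_4 = 279
radius_4 = 67
px2_5 = 105
py2_5 = 108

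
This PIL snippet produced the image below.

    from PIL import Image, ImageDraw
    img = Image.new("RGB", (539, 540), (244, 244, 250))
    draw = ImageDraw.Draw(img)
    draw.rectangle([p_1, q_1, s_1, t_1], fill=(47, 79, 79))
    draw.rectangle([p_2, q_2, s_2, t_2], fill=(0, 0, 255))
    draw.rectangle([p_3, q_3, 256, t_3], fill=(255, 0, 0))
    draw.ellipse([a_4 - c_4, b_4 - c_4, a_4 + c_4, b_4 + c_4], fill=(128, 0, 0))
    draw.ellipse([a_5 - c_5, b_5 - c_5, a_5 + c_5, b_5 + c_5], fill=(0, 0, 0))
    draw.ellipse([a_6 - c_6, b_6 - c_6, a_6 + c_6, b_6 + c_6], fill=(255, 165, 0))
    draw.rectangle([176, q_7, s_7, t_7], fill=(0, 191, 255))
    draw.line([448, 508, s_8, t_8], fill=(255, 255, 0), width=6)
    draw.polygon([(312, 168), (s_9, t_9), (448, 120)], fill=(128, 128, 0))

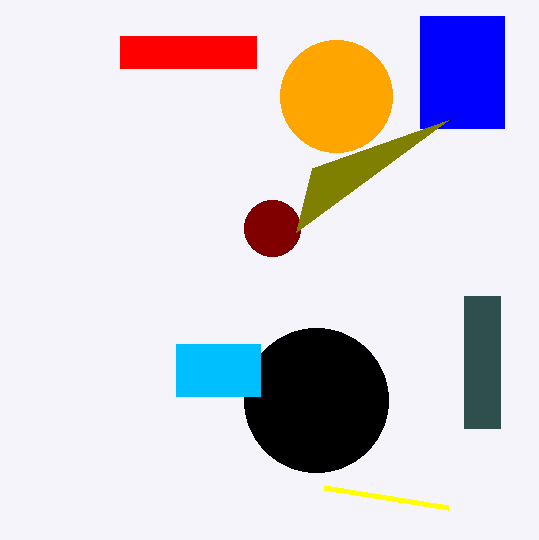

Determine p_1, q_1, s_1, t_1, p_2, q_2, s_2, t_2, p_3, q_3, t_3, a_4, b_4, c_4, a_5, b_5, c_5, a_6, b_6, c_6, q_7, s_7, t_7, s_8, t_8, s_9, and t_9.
p_1 = 464; q_1 = 296; s_1 = 500; t_1 = 428; p_2 = 420; q_2 = 16; s_2 = 504; t_2 = 128; p_3 = 120; q_3 = 36; t_3 = 68; a_4 = 272; b_4 = 228; c_4 = 28; a_5 = 316; b_5 = 400; c_5 = 72; a_6 = 336; b_6 = 96; c_6 = 56; q_7 = 344; s_7 = 260; t_7 = 396; s_8 = 324; t_8 = 488; s_9 = 296; t_9 = 232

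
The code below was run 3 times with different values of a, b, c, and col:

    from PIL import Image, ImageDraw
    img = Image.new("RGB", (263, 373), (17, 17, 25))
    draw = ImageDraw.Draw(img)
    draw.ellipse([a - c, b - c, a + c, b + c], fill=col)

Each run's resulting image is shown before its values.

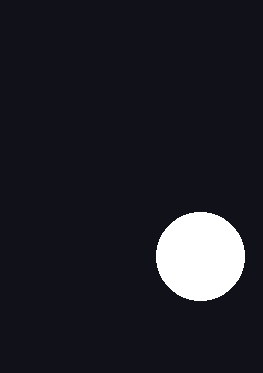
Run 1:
a = 200; b = 256; c = 44; col = 'white'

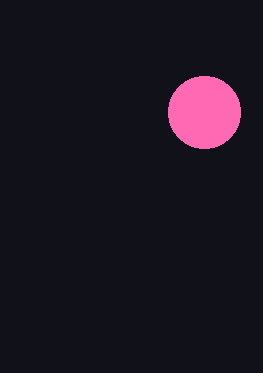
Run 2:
a = 204, b = 112, c = 36, col = 'hotpink'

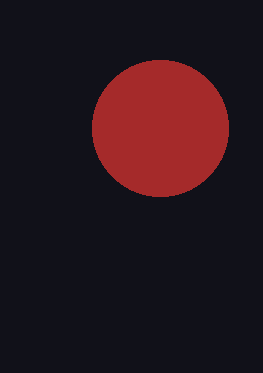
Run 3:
a = 160; b = 128; c = 68; col = 'brown'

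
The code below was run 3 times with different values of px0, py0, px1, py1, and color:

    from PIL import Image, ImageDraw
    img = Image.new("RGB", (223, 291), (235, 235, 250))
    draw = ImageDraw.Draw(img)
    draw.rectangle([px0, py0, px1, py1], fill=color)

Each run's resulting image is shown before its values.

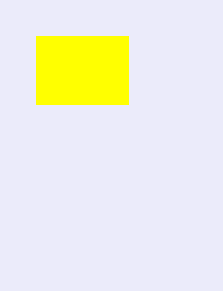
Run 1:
px0 = 36, py0 = 36, px1 = 128, py1 = 104, color = 'yellow'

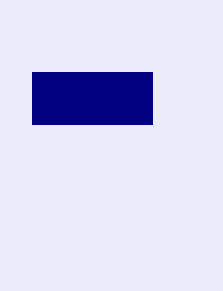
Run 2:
px0 = 32
py0 = 72
px1 = 152
py1 = 124
color = 'navy'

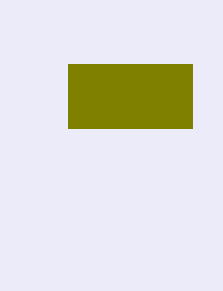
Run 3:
px0 = 68, py0 = 64, px1 = 192, py1 = 128, color = 'olive'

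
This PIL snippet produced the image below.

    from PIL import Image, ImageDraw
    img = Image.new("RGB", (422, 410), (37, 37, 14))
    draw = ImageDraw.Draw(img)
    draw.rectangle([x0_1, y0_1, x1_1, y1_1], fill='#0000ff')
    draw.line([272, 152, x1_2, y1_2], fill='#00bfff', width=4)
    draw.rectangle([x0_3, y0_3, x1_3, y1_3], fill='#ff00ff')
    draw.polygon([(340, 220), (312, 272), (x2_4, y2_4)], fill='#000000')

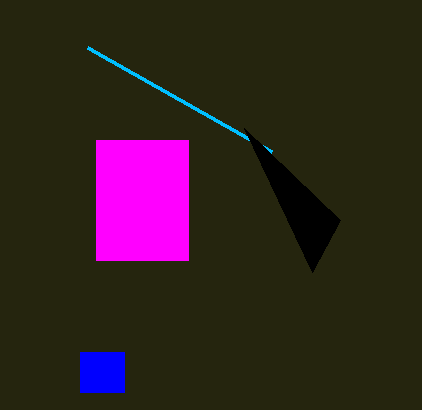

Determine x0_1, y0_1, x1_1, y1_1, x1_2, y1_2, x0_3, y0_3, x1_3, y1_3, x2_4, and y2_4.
x0_1 = 80; y0_1 = 352; x1_1 = 124; y1_1 = 392; x1_2 = 88; y1_2 = 48; x0_3 = 96; y0_3 = 140; x1_3 = 188; y1_3 = 260; x2_4 = 244; y2_4 = 128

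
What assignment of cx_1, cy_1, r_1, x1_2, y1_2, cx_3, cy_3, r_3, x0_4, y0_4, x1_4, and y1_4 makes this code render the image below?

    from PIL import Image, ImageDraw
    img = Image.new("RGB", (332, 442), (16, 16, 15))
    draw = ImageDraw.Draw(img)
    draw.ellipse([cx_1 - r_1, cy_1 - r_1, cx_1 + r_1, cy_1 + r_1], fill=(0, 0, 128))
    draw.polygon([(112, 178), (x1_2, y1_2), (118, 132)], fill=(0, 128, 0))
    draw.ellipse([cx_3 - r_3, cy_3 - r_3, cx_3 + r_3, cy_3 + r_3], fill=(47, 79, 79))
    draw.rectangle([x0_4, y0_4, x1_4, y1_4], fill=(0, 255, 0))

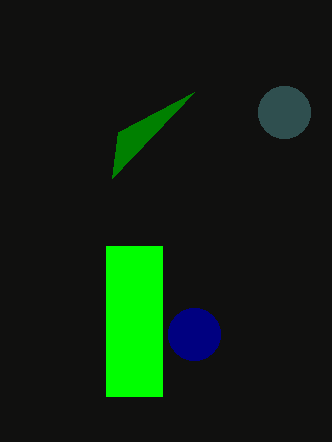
cx_1 = 194, cy_1 = 334, r_1 = 26, x1_2 = 194, y1_2 = 92, cx_3 = 284, cy_3 = 112, r_3 = 26, x0_4 = 106, y0_4 = 246, x1_4 = 162, y1_4 = 396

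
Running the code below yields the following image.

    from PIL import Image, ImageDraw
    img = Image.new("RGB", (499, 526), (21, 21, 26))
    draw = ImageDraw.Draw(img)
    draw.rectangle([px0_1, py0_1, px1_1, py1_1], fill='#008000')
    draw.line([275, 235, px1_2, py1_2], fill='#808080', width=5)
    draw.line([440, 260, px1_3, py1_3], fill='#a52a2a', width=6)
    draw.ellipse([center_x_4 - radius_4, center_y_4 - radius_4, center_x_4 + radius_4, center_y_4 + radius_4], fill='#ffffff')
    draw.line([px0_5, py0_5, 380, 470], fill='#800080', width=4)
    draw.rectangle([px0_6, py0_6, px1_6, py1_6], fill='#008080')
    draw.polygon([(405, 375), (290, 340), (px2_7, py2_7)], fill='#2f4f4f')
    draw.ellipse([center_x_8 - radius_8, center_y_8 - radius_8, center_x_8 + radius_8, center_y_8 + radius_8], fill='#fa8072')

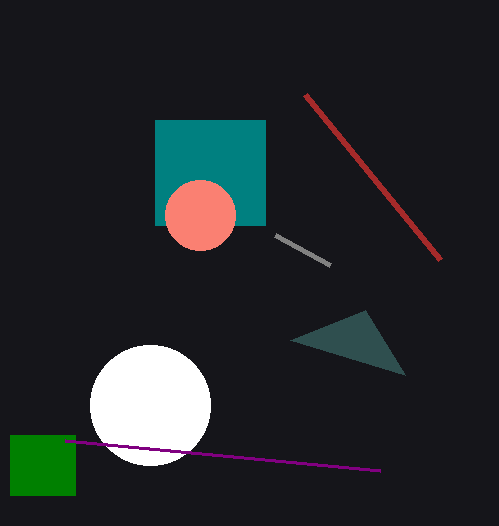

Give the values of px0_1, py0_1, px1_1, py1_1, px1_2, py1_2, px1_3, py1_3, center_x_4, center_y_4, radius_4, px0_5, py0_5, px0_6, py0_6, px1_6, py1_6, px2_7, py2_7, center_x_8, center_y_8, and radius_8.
px0_1 = 10
py0_1 = 435
px1_1 = 75
py1_1 = 495
px1_2 = 330
py1_2 = 265
px1_3 = 305
py1_3 = 95
center_x_4 = 150
center_y_4 = 405
radius_4 = 60
px0_5 = 65
py0_5 = 440
px0_6 = 155
py0_6 = 120
px1_6 = 265
py1_6 = 225
px2_7 = 365
py2_7 = 310
center_x_8 = 200
center_y_8 = 215
radius_8 = 35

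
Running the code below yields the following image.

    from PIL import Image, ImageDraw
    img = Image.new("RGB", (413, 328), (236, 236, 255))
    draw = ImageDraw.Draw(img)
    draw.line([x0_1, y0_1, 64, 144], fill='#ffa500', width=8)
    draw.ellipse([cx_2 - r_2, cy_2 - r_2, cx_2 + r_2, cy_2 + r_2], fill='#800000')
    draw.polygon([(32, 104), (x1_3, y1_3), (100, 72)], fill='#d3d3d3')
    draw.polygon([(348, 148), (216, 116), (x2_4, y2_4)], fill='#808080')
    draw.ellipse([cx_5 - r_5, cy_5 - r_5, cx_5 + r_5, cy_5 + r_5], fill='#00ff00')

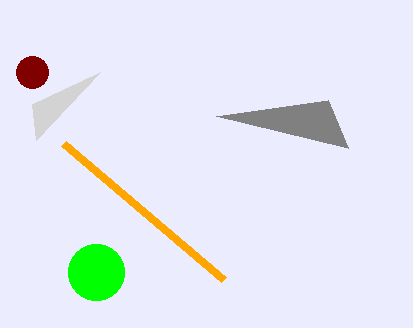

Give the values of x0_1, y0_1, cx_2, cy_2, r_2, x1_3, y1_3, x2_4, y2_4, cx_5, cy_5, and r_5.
x0_1 = 224
y0_1 = 280
cx_2 = 32
cy_2 = 72
r_2 = 16
x1_3 = 36
y1_3 = 140
x2_4 = 328
y2_4 = 100
cx_5 = 96
cy_5 = 272
r_5 = 28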